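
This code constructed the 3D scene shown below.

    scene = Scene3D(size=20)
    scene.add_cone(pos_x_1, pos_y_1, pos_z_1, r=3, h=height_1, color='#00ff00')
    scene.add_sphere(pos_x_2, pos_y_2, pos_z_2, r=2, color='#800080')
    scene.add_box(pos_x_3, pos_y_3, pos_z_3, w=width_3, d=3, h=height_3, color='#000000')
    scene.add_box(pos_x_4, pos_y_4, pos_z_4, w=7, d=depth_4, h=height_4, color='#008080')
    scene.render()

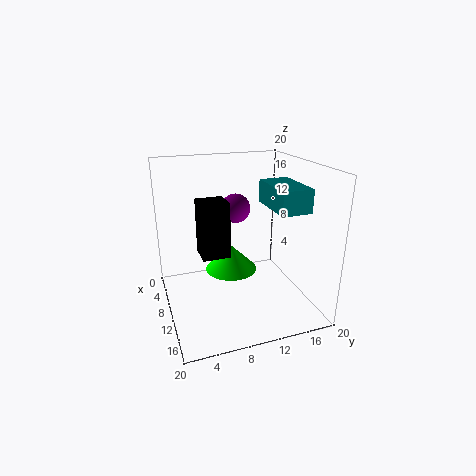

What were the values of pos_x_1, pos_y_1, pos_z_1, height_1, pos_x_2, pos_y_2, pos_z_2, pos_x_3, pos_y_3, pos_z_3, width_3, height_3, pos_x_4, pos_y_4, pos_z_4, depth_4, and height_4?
pos_x_1 = 16
pos_y_1 = 7
pos_z_1 = 9
height_1 = 3
pos_x_2 = 9
pos_y_2 = 10
pos_z_2 = 14
pos_x_3 = 16
pos_y_3 = 3
pos_z_3 = 12
width_3 = 3
height_3 = 6
pos_x_4 = 10
pos_y_4 = 13
pos_z_4 = 15
depth_4 = 4
height_4 = 3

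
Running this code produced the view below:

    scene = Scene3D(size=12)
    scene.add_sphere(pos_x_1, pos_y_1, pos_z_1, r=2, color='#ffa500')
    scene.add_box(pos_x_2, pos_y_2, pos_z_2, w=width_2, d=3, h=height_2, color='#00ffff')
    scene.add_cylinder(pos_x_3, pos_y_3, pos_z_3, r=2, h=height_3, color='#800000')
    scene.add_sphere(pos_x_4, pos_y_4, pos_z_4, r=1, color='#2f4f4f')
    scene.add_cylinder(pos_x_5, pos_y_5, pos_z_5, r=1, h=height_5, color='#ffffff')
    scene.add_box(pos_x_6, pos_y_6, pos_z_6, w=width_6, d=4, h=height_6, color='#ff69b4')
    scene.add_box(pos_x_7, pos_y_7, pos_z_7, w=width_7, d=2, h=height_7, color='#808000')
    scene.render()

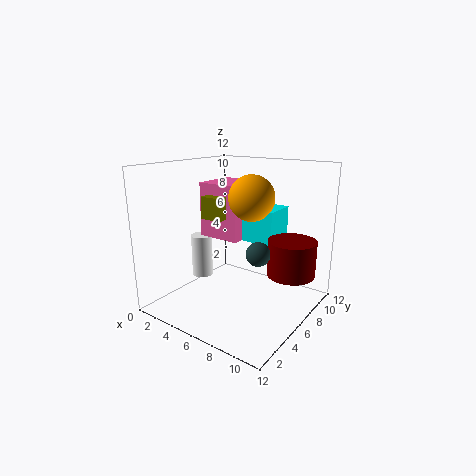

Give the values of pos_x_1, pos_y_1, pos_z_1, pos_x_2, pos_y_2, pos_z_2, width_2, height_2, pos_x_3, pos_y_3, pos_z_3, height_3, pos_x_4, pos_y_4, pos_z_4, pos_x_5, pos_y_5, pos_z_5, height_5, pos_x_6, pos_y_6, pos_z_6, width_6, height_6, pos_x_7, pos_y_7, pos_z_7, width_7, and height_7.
pos_x_1 = 6; pos_y_1 = 8; pos_z_1 = 9; pos_x_2 = 4; pos_y_2 = 8; pos_z_2 = 5; width_2 = 4; height_2 = 3; pos_x_3 = 10; pos_y_3 = 8; pos_z_3 = 3; height_3 = 3; pos_x_4 = 8; pos_y_4 = 6; pos_z_4 = 5; pos_x_5 = 1; pos_y_5 = 7; pos_z_5 = 1; height_5 = 4; pos_x_6 = 1; pos_y_6 = 7; pos_z_6 = 5; width_6 = 4; height_6 = 5; pos_x_7 = 2; pos_y_7 = 6; pos_z_7 = 7; width_7 = 2; height_7 = 2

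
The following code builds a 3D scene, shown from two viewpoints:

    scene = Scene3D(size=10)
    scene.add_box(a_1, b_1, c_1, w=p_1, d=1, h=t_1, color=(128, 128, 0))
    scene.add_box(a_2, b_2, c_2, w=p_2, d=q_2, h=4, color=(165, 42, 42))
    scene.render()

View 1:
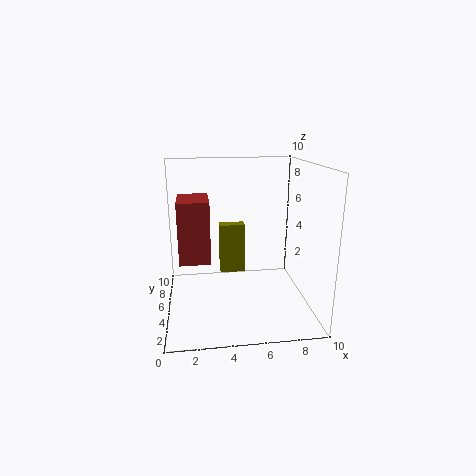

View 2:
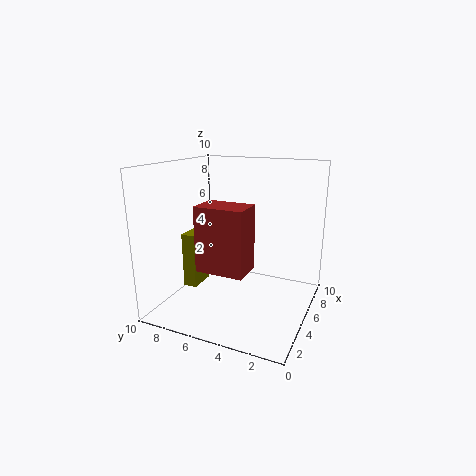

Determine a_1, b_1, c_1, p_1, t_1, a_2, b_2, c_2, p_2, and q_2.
a_1 = 4, b_1 = 8, c_1 = 1, p_1 = 2, t_1 = 4, a_2 = 1, b_2 = 3, c_2 = 4, p_2 = 2, q_2 = 3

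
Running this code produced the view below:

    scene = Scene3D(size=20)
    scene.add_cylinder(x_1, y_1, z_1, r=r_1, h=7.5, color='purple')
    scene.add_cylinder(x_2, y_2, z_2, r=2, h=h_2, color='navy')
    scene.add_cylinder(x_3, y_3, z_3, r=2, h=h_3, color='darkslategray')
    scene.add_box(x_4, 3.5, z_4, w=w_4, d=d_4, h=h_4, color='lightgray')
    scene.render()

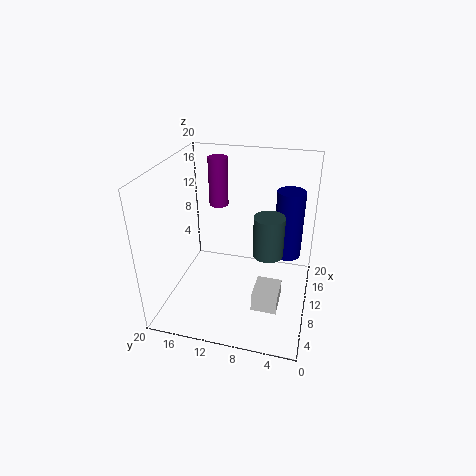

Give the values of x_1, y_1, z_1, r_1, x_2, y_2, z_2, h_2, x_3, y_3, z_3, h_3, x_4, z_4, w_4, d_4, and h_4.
x_1 = 17
y_1 = 15
z_1 = 11.5
r_1 = 1.5
x_2 = 14
y_2 = 3.5
z_2 = 6
h_2 = 10
x_3 = 8.5
y_3 = 5.5
z_3 = 9
h_3 = 5.5
x_4 = 5.5
z_4 = 1.5
w_4 = 4.5
d_4 = 3.5
h_4 = 2.5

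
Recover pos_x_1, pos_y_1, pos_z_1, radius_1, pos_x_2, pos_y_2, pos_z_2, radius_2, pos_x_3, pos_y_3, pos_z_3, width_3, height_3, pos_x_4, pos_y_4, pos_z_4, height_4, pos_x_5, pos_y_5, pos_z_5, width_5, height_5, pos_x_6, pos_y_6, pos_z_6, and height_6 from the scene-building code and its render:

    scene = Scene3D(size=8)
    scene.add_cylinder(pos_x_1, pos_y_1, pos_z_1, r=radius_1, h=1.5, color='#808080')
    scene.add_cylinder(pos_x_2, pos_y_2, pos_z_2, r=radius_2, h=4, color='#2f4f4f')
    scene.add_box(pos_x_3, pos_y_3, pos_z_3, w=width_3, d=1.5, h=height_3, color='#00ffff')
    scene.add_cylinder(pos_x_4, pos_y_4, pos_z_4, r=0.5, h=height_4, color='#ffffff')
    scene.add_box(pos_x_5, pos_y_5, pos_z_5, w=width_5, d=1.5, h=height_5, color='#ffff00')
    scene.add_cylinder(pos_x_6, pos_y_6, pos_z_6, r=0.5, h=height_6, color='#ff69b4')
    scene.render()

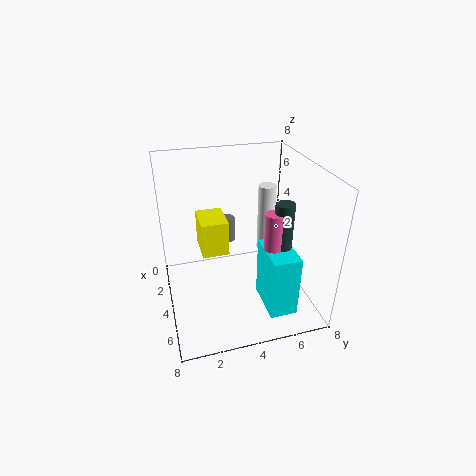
pos_x_1 = 1.5, pos_y_1 = 4, pos_z_1 = 2.5, radius_1 = 0.5, pos_x_2 = 5.5, pos_y_2 = 6, pos_z_2 = 2.5, radius_2 = 0.5, pos_x_3 = 4.5, pos_y_3 = 5, pos_z_3 = 0.5, width_3 = 2.5, height_3 = 3.5, pos_x_4 = 3, pos_y_4 = 6, pos_z_4 = 2.5, height_4 = 4, pos_x_5 = 2, pos_y_5 = 2, pos_z_5 = 3, width_5 = 2, height_5 = 2, pos_x_6 = 5.5, pos_y_6 = 5.5, pos_z_6 = 4, height_6 = 2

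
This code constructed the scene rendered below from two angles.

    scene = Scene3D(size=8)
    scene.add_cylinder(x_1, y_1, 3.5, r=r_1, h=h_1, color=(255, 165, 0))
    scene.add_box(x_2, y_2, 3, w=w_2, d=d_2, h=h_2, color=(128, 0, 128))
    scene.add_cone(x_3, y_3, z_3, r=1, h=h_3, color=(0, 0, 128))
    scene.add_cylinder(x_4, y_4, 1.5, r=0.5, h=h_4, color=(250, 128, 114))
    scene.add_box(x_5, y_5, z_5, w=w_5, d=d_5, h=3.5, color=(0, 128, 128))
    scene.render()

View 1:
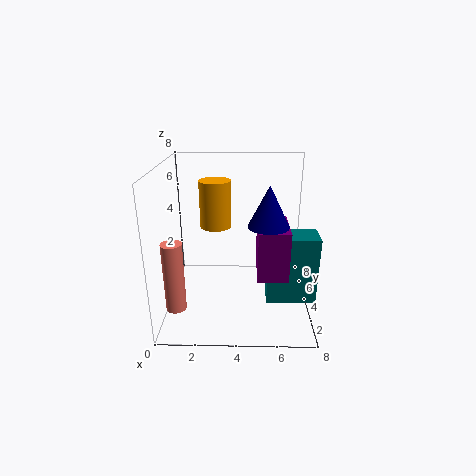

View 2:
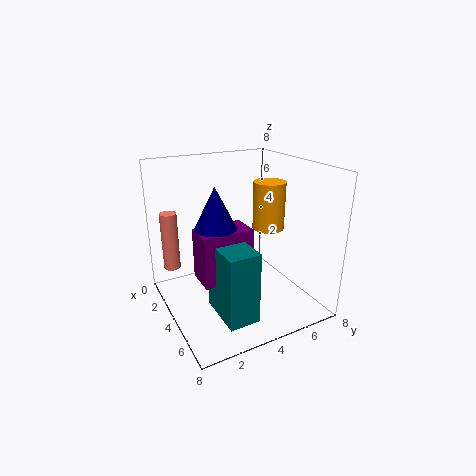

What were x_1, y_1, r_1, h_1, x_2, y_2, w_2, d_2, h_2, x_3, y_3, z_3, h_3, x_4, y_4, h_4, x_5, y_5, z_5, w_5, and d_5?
x_1 = 2.5
y_1 = 7
r_1 = 1
h_1 = 3
x_2 = 5
y_2 = 1
w_2 = 1.5
d_2 = 2.5
h_2 = 2.5
x_3 = 5.5
y_3 = 2
z_3 = 5.5
h_3 = 2
x_4 = 1
y_4 = 1
h_4 = 3.5
x_5 = 5.5
y_5 = 1.5
z_5 = 1.5
w_5 = 2.5
d_5 = 1.5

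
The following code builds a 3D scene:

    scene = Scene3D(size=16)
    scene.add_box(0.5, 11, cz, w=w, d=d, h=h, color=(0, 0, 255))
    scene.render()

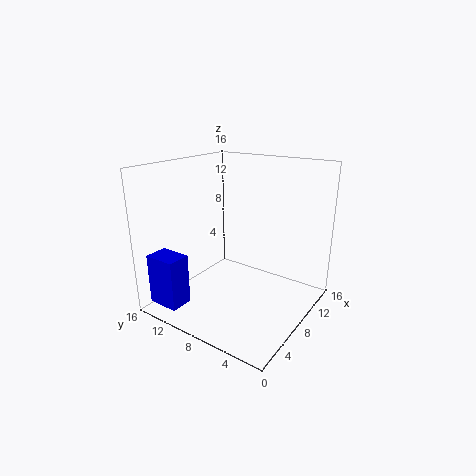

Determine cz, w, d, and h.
cz = 1.5, w = 2.5, d = 3.5, h = 5.5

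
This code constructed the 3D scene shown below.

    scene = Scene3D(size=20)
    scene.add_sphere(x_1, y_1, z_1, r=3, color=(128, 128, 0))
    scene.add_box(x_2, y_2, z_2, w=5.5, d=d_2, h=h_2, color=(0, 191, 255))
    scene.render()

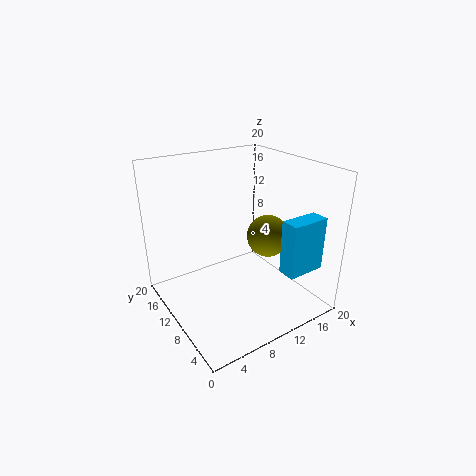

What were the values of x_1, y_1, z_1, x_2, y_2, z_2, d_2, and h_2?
x_1 = 14.5, y_1 = 9, z_1 = 9.5, x_2 = 13.5, y_2 = 2.5, z_2 = 6, d_2 = 2.5, h_2 = 7.5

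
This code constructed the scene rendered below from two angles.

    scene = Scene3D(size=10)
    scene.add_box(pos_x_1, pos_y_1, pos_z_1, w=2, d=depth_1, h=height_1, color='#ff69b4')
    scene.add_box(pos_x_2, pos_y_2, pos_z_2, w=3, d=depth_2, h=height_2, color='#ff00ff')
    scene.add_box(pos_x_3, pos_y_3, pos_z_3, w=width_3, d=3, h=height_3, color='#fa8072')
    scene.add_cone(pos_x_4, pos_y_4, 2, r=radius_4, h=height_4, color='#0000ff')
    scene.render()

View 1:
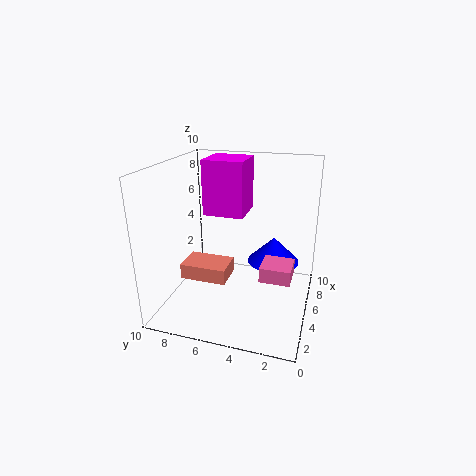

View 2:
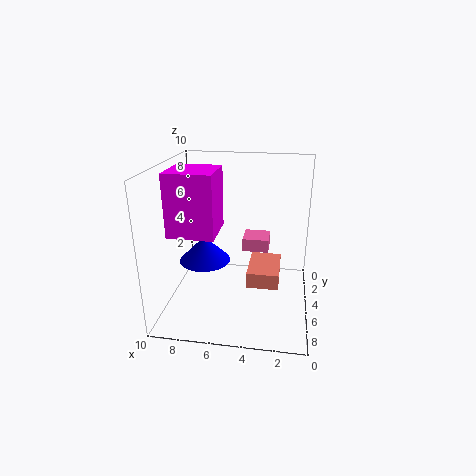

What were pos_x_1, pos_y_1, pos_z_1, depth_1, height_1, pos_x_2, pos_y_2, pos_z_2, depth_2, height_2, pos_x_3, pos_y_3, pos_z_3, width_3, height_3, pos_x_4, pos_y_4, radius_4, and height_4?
pos_x_1 = 3; pos_y_1 = 1; pos_z_1 = 3; depth_1 = 2; height_1 = 1; pos_x_2 = 6; pos_y_2 = 5; pos_z_2 = 6; depth_2 = 3; height_2 = 4; pos_x_3 = 2; pos_y_3 = 5; pos_z_3 = 3; width_3 = 2; height_3 = 1; pos_x_4 = 8; pos_y_4 = 3; radius_4 = 2; height_4 = 2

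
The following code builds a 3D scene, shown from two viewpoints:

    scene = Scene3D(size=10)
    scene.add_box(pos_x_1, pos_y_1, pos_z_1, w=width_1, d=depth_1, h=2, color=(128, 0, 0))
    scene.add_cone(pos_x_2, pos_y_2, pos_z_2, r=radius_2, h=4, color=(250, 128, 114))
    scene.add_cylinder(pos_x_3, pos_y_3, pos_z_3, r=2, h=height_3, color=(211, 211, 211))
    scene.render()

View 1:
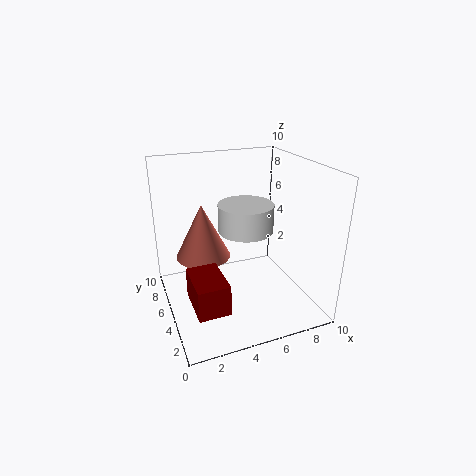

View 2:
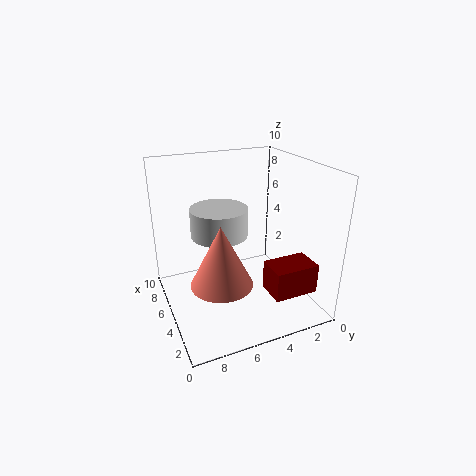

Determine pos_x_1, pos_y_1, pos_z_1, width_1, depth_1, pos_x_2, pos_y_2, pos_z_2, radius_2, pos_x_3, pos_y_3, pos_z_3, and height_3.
pos_x_1 = 1; pos_y_1 = 1; pos_z_1 = 2; width_1 = 2; depth_1 = 3; pos_x_2 = 3; pos_y_2 = 7; pos_z_2 = 3; radius_2 = 2; pos_x_3 = 6; pos_y_3 = 6; pos_z_3 = 5; height_3 = 2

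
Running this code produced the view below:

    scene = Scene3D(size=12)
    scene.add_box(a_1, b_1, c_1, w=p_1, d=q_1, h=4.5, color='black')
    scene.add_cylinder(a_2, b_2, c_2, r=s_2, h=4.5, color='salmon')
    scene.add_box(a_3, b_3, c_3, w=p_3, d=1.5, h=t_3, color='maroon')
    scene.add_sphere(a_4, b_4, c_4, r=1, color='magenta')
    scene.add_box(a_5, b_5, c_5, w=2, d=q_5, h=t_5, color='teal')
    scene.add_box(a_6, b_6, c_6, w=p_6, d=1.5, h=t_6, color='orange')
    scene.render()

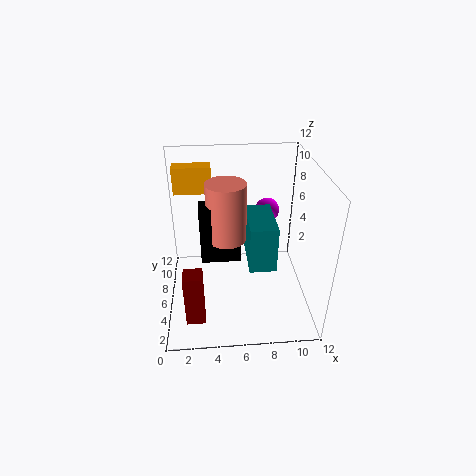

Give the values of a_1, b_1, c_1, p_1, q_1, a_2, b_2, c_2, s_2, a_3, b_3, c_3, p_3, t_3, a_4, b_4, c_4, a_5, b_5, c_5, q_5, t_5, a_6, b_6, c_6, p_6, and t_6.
a_1 = 3; b_1 = 3.5; c_1 = 5.5; p_1 = 3; q_1 = 1.5; a_2 = 5; b_2 = 4.5; c_2 = 7; s_2 = 1.5; a_3 = 1.5; b_3 = 2; c_3 = 0.5; p_3 = 1.5; t_3 = 4.5; a_4 = 8.5; b_4 = 7; c_4 = 8; a_5 = 6.5; b_5 = 2; c_5 = 5.5; q_5 = 4; t_5 = 3.5; a_6 = 0.5; b_6 = 10.5; c_6 = 8; p_6 = 3.5; t_6 = 2.5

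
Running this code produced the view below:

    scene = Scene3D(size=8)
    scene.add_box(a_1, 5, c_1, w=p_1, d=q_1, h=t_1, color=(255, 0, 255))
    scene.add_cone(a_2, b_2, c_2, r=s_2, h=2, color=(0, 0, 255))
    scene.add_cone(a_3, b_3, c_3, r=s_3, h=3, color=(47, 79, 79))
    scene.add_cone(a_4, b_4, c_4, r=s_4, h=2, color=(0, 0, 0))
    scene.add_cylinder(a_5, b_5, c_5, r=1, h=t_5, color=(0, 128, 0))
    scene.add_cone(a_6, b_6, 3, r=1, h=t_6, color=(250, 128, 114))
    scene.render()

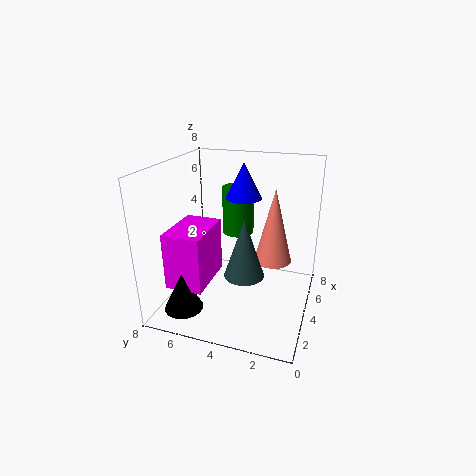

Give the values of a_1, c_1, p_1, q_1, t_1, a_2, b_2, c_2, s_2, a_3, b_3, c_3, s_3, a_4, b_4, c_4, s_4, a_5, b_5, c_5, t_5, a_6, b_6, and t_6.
a_1 = 1, c_1 = 2, p_1 = 3, q_1 = 2, t_1 = 3, a_2 = 5, b_2 = 4, c_2 = 6, s_2 = 1, a_3 = 2, b_3 = 3, c_3 = 3, s_3 = 1, a_4 = 1, b_4 = 6, c_4 = 1, s_4 = 1, a_5 = 7, b_5 = 5, c_5 = 3, t_5 = 3, a_6 = 4, b_6 = 2, t_6 = 4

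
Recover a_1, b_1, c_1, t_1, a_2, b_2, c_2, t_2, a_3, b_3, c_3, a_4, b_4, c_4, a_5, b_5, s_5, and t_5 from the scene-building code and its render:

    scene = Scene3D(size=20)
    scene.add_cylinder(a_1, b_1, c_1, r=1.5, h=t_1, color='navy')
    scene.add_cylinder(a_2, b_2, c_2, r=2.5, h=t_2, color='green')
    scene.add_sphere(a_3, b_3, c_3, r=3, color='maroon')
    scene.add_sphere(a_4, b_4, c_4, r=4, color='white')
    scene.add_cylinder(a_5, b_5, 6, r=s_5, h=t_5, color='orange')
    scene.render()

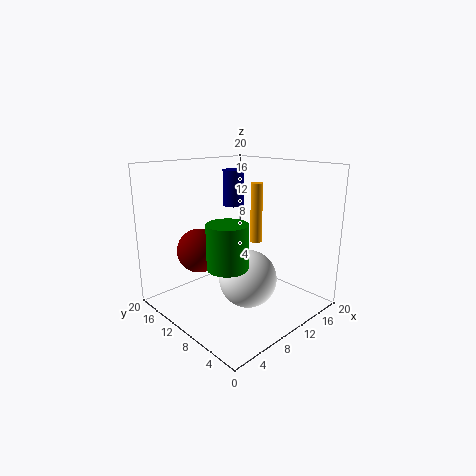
a_1 = 11.5, b_1 = 12.5, c_1 = 14, t_1 = 5, a_2 = 4.5, b_2 = 6, c_2 = 8.5, t_2 = 5.5, a_3 = 5.5, b_3 = 13, c_3 = 8.5, a_4 = 10, b_4 = 8, c_4 = 4.5, a_5 = 19, b_5 = 15, s_5 = 1, t_5 = 10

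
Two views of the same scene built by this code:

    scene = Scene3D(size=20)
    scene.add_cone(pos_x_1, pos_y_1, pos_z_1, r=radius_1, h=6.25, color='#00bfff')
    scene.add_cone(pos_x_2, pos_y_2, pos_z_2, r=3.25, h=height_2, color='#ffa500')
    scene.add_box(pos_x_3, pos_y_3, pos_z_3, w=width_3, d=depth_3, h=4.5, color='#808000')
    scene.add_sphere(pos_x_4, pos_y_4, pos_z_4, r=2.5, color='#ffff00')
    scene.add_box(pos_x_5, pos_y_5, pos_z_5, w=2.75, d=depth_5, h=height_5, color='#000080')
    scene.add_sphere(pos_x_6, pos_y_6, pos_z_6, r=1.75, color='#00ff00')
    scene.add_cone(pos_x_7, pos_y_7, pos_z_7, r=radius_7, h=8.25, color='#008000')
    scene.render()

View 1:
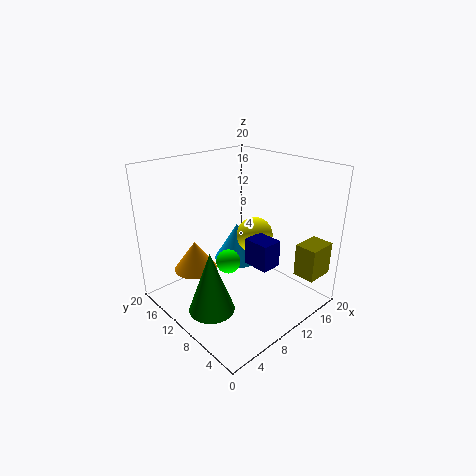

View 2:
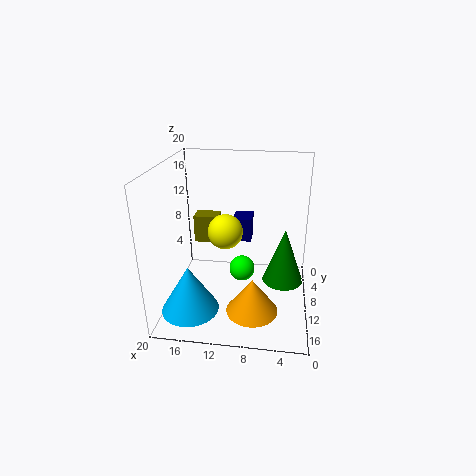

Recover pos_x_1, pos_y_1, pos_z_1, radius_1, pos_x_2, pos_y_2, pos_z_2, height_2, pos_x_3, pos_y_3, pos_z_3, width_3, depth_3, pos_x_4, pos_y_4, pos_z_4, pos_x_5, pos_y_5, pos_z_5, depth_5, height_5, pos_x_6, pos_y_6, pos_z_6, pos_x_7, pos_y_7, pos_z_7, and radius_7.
pos_x_1 = 15.5
pos_y_1 = 16.25
pos_z_1 = 2.25
radius_1 = 3.75
pos_x_2 = 7.25
pos_y_2 = 16.75
pos_z_2 = 3.25
height_2 = 4.5
pos_x_3 = 14.25
pos_y_3 = 0.25
pos_z_3 = 5.5
width_3 = 4
depth_3 = 3
pos_x_4 = 12
pos_y_4 = 8.75
pos_z_4 = 10.25
pos_x_5 = 8.5
pos_y_5 = 3.5
pos_z_5 = 8
depth_5 = 3.5
height_5 = 3.5
pos_x_6 = 9.25
pos_y_6 = 11.25
pos_z_6 = 6
pos_x_7 = 3.5
pos_y_7 = 8
pos_z_7 = 2.5
radius_7 = 3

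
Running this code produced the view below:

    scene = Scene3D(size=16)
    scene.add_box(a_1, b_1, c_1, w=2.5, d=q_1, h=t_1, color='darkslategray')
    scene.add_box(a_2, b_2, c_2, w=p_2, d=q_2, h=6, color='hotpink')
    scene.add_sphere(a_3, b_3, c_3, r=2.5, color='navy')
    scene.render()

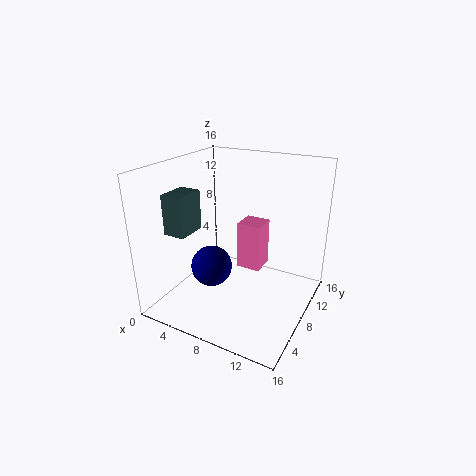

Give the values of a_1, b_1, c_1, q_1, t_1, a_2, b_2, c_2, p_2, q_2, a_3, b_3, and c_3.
a_1 = 1, b_1 = 4, c_1 = 8.5, q_1 = 3.5, t_1 = 4.5, a_2 = 6, b_2 = 11.5, c_2 = 2, p_2 = 3, q_2 = 3, a_3 = 4, b_3 = 8.5, c_3 = 3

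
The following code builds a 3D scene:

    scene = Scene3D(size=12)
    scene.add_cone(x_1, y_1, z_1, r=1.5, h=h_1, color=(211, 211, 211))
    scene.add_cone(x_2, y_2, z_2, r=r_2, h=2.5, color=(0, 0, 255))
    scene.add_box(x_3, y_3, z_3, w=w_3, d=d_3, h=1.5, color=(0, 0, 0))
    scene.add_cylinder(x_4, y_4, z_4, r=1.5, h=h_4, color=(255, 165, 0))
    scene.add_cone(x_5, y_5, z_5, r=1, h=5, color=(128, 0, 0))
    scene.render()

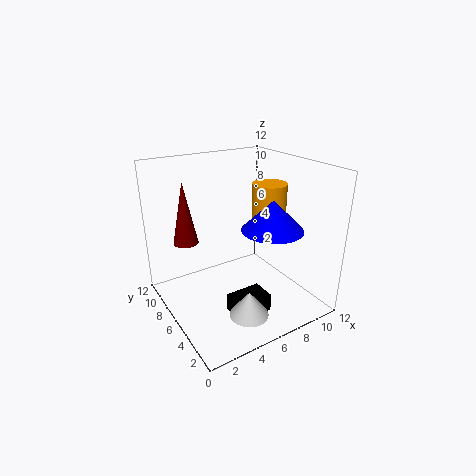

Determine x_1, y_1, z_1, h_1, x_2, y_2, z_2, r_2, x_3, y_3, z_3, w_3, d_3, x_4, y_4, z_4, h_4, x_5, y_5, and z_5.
x_1 = 4.5
y_1 = 2
z_1 = 1.5
h_1 = 2
x_2 = 8
y_2 = 4
z_2 = 7
r_2 = 2.5
x_3 = 4
y_3 = 2.5
z_3 = 0.5
w_3 = 3
d_3 = 2
x_4 = 9.5
y_4 = 6.5
z_4 = 7
h_4 = 3
x_5 = 2
y_5 = 7.5
z_5 = 6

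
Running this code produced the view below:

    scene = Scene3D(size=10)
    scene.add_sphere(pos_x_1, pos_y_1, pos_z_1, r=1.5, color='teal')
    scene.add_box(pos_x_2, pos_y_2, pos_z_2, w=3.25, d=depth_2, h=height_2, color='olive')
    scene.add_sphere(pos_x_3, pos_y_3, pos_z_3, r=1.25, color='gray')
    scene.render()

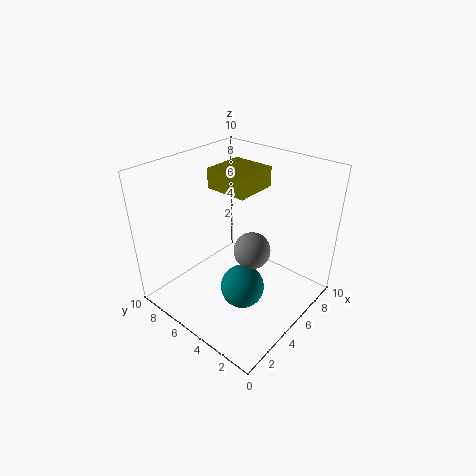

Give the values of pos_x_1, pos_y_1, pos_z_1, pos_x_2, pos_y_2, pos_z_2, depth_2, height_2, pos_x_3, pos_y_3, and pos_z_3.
pos_x_1 = 4, pos_y_1 = 3.75, pos_z_1 = 2, pos_x_2 = 5.75, pos_y_2 = 5.25, pos_z_2 = 7.5, depth_2 = 3.25, height_2 = 1.5, pos_x_3 = 5, pos_y_3 = 3.75, pos_z_3 = 4.5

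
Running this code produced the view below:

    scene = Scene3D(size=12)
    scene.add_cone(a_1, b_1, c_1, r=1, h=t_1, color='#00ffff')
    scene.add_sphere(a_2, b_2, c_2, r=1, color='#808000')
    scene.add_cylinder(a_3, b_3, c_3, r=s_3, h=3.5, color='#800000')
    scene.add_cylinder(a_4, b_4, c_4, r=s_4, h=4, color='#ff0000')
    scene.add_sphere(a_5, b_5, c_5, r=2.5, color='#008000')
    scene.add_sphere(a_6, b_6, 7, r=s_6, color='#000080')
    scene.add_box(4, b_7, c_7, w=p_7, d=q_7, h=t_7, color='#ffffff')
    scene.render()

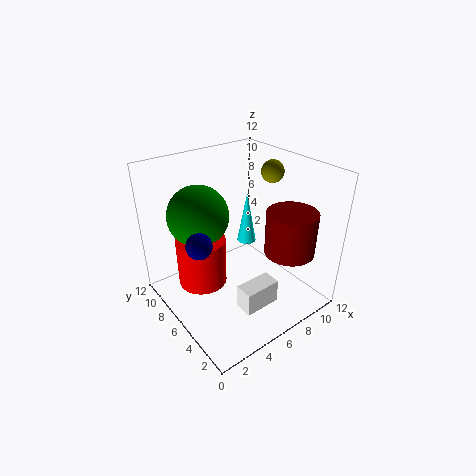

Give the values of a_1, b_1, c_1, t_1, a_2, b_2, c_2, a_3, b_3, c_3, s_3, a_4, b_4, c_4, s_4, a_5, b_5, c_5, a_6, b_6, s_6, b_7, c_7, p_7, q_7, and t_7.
a_1 = 11
b_1 = 11
c_1 = 1.5
t_1 = 5.5
a_2 = 10.5
b_2 = 7
c_2 = 10.5
a_3 = 8.5
b_3 = 2.5
c_3 = 5.5
s_3 = 2
a_4 = 3
b_4 = 7
c_4 = 2.5
s_4 = 2
a_5 = 3.5
b_5 = 8
c_5 = 8
a_6 = 2
b_6 = 5.5
s_6 = 1
b_7 = 2
c_7 = 1.5
p_7 = 3
q_7 = 1.5
t_7 = 2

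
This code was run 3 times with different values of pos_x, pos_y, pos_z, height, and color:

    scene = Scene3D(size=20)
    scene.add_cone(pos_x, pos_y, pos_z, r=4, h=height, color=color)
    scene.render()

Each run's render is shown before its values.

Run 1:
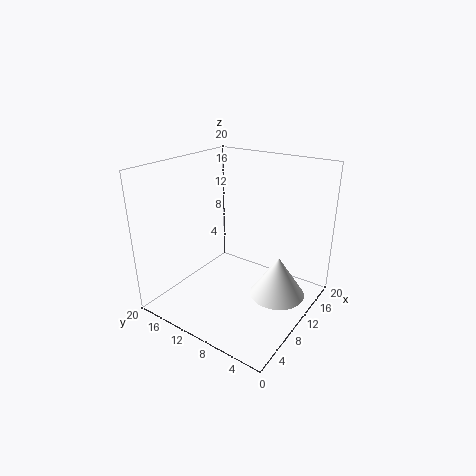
pos_x = 13, pos_y = 5, pos_z = 1, height = 6, color = 'white'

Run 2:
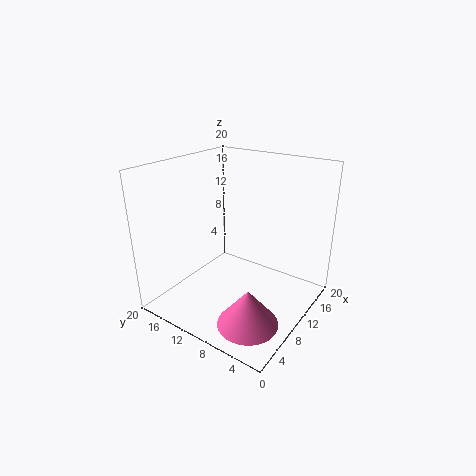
pos_x = 5, pos_y = 5, pos_z = 1, height = 5, color = 'hotpink'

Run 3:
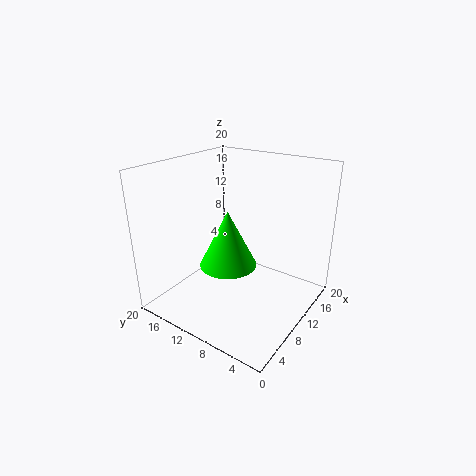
pos_x = 9, pos_y = 11, pos_z = 6, height = 8, color = 'lime'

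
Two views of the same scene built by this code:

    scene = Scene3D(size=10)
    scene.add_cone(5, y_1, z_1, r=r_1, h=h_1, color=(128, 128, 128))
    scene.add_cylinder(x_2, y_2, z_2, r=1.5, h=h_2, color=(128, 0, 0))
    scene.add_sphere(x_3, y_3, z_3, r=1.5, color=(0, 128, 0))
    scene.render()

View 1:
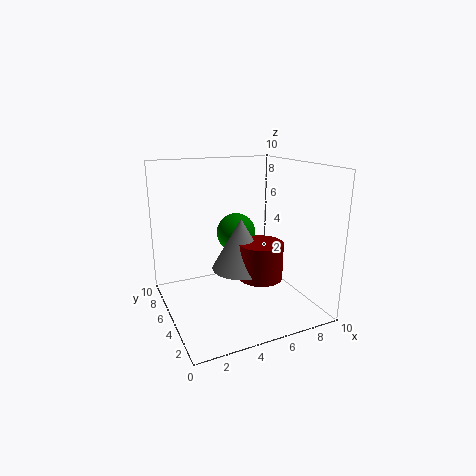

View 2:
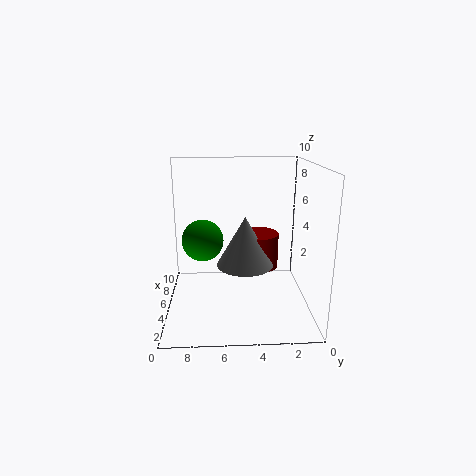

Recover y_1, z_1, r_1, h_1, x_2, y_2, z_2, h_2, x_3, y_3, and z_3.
y_1 = 4.5, z_1 = 3, r_1 = 2, h_1 = 3.5, x_2 = 6, y_2 = 3.5, z_2 = 2.5, h_2 = 2.5, x_3 = 6, y_3 = 7.5, z_3 = 4.5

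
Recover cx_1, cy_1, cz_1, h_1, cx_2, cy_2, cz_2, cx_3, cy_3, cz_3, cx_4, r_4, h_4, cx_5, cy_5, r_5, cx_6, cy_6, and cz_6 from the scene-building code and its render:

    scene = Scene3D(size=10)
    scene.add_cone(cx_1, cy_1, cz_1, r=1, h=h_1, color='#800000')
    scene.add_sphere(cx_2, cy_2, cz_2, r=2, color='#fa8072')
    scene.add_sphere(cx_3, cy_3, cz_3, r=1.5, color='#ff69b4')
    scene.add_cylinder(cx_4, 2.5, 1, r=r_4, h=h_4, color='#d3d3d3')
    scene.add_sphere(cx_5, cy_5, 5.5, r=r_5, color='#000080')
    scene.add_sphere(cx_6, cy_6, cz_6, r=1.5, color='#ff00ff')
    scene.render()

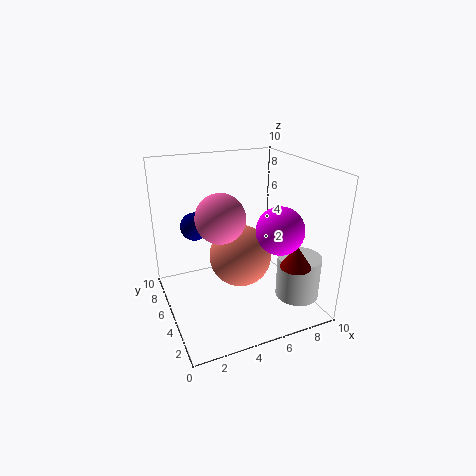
cx_1 = 7.5, cy_1 = 1.5, cz_1 = 4, h_1 = 1.5, cx_2 = 4.5, cy_2 = 3.5, cz_2 = 4.5, cx_3 = 3, cy_3 = 3, cz_3 = 7.5, cx_4 = 8.5, r_4 = 1.5, h_4 = 3, cx_5 = 2.5, cy_5 = 7, r_5 = 1, cx_6 = 6.5, cy_6 = 2, cz_6 = 6.5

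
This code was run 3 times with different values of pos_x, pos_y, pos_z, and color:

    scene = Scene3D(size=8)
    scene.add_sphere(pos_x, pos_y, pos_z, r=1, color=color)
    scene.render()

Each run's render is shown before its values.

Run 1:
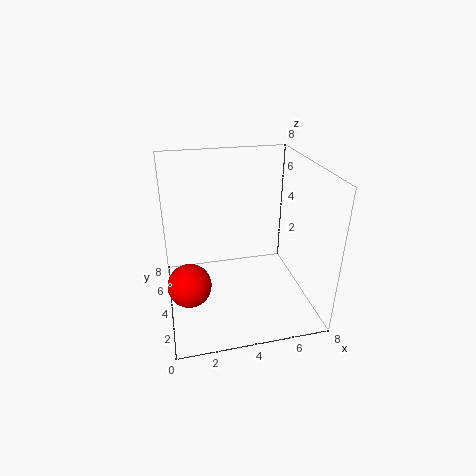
pos_x = 1, pos_y = 1, pos_z = 3.5, color = 'red'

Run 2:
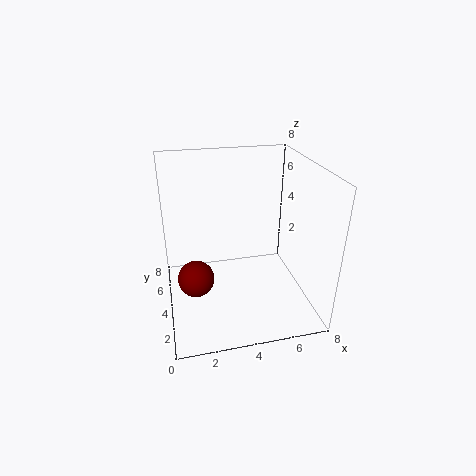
pos_x = 1.5, pos_y = 3.5, pos_z = 2, color = 'maroon'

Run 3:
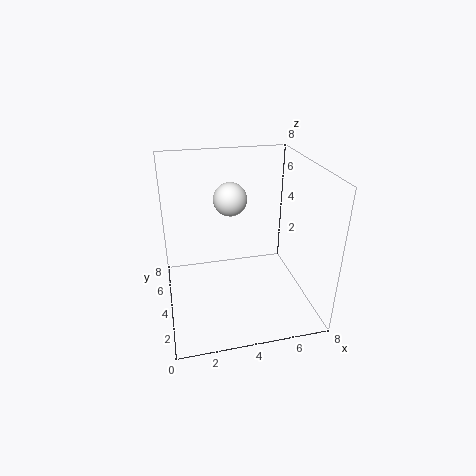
pos_x = 4, pos_y = 6, pos_z = 5.5, color = 'white'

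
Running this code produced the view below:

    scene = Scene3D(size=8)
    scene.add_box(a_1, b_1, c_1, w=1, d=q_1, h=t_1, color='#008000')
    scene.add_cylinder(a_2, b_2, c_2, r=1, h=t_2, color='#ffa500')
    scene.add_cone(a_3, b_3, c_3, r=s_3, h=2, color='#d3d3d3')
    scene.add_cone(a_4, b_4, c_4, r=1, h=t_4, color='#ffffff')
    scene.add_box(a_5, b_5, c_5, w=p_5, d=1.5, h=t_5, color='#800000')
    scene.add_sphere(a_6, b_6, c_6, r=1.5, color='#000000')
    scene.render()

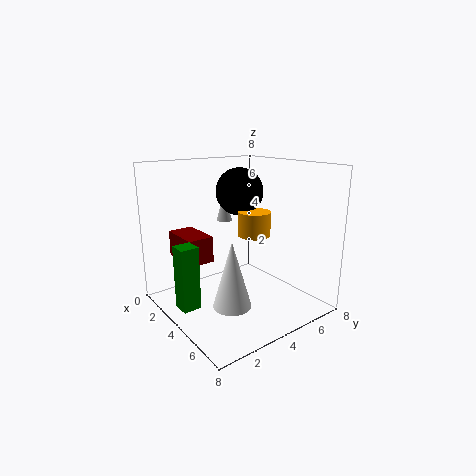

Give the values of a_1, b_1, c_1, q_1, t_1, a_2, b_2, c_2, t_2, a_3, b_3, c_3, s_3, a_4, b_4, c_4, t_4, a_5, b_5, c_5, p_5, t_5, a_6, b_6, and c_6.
a_1 = 3, b_1 = 0.5, c_1 = 0.5, q_1 = 1, t_1 = 3.5, a_2 = 3, b_2 = 6, c_2 = 3.5, t_2 = 1.5, a_3 = 0.5, b_3 = 5.5, c_3 = 4, s_3 = 0.5, a_4 = 5.5, b_4 = 2.5, c_4 = 1, t_4 = 3.5, a_5 = 0.5, b_5 = 1.5, c_5 = 2.5, p_5 = 2.5, t_5 = 1.5, a_6 = 1.5, b_6 = 6, c_6 = 6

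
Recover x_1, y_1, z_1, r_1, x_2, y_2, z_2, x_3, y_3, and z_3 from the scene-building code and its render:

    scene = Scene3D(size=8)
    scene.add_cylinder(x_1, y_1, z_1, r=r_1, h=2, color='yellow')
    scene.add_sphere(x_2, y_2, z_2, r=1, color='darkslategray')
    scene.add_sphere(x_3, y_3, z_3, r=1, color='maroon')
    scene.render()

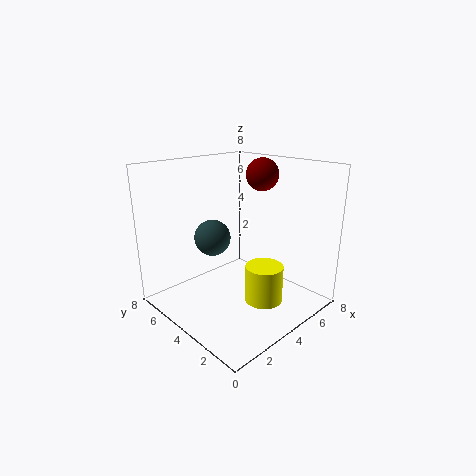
x_1 = 4, y_1 = 2, z_1 = 1, r_1 = 1, x_2 = 3, y_2 = 5, z_2 = 4, x_3 = 7, y_3 = 5, z_3 = 7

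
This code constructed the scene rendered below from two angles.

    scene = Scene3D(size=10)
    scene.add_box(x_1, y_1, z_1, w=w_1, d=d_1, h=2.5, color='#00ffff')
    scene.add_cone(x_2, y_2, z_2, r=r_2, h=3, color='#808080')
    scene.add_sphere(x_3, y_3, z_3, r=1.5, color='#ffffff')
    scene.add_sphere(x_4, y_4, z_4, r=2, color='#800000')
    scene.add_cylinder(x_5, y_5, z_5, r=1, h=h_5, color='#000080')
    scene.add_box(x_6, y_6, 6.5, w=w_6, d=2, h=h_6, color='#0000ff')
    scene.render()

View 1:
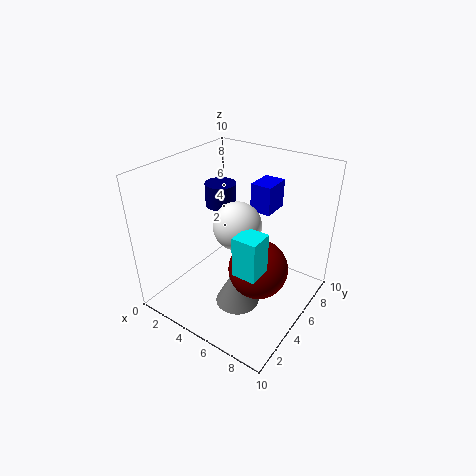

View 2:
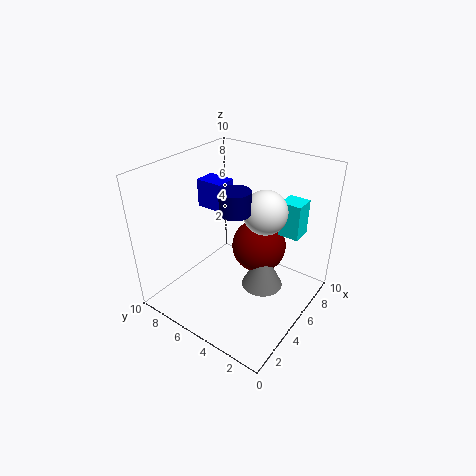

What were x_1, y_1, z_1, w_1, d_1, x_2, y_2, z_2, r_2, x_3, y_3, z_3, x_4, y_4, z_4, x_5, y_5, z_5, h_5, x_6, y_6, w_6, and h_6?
x_1 = 7, y_1 = 1.5, z_1 = 5, w_1 = 1.5, d_1 = 1.5, x_2 = 6, y_2 = 3.5, z_2 = 1, r_2 = 1.5, x_3 = 6, y_3 = 3.5, z_3 = 7, x_4 = 7, y_4 = 4.5, z_4 = 3.5, x_5 = 4, y_5 = 4.5, z_5 = 7.5, h_5 = 1.5, x_6 = 5, y_6 = 6.5, w_6 = 1.5, h_6 = 2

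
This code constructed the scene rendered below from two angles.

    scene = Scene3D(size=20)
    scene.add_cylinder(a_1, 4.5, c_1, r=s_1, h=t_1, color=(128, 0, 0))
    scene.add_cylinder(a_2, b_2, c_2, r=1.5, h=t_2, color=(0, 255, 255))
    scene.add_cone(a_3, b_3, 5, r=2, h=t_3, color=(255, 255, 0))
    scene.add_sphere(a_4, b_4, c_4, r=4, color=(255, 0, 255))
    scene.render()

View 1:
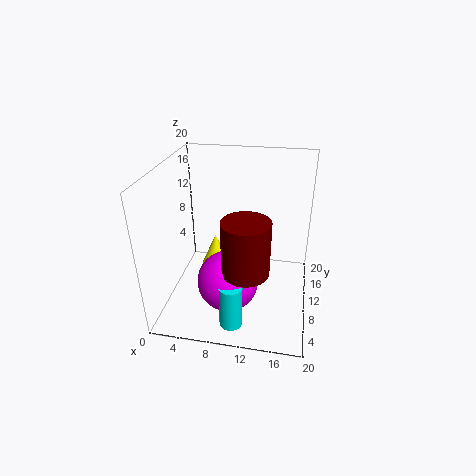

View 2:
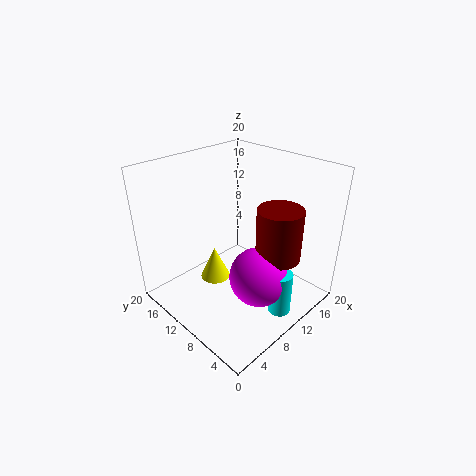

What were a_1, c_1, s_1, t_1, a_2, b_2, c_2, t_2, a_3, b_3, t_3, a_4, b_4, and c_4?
a_1 = 12; c_1 = 8.5; s_1 = 3; t_1 = 7; a_2 = 10.5; b_2 = 2.5; c_2 = 1.5; t_2 = 6; a_3 = 6.5; b_3 = 11; t_3 = 4.5; a_4 = 9.5; b_4 = 5.5; c_4 = 6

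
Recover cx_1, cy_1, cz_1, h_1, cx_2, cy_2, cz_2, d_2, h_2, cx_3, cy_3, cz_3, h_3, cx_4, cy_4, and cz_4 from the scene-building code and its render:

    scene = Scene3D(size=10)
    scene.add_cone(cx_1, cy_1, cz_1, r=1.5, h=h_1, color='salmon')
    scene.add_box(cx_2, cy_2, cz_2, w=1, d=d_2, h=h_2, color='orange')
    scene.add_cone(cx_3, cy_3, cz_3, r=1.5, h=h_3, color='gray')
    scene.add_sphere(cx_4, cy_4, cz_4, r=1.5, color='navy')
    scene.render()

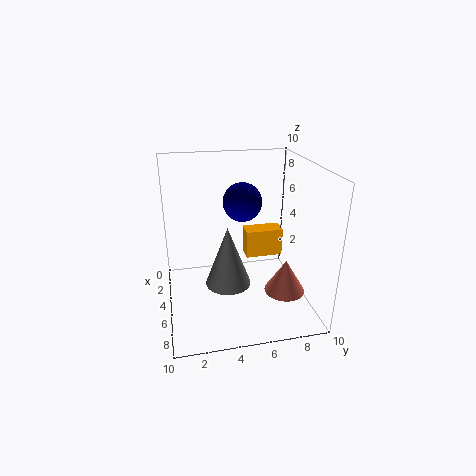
cx_1 = 5.5, cy_1 = 8.5, cz_1 = 0.5, h_1 = 2.5, cx_2 = 8.5, cy_2 = 4.5, cz_2 = 6, d_2 = 2, h_2 = 1.5, cx_3 = 6.5, cy_3 = 4, cz_3 = 2.5, h_3 = 4, cx_4 = 2, cy_4 = 6, cz_4 = 6.5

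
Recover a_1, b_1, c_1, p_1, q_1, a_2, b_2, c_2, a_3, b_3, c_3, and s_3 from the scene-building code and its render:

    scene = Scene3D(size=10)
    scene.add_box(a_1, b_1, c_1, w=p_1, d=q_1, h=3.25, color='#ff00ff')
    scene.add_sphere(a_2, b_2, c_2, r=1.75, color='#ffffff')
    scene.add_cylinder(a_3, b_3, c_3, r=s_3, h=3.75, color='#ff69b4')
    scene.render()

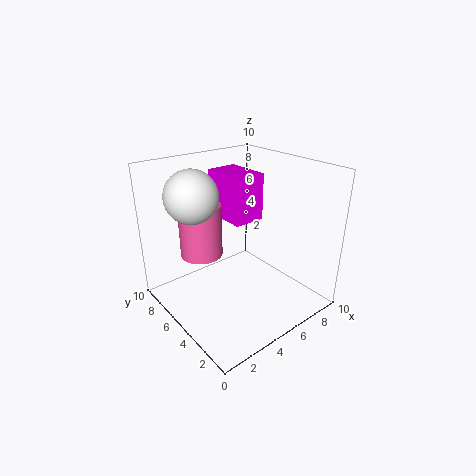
a_1 = 4.75; b_1 = 4.75; c_1 = 6; p_1 = 2.25; q_1 = 3.25; a_2 = 2.25; b_2 = 6.25; c_2 = 8.25; a_3 = 3.25; b_3 = 7; c_3 = 3.5; s_3 = 1.5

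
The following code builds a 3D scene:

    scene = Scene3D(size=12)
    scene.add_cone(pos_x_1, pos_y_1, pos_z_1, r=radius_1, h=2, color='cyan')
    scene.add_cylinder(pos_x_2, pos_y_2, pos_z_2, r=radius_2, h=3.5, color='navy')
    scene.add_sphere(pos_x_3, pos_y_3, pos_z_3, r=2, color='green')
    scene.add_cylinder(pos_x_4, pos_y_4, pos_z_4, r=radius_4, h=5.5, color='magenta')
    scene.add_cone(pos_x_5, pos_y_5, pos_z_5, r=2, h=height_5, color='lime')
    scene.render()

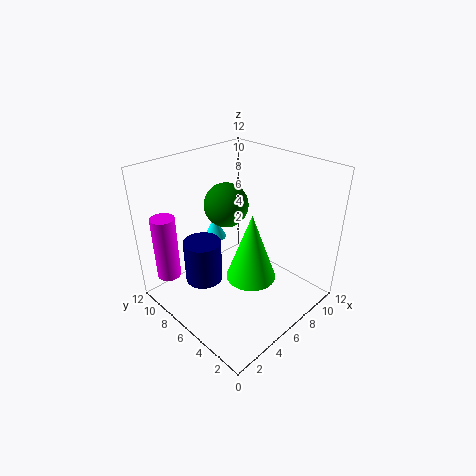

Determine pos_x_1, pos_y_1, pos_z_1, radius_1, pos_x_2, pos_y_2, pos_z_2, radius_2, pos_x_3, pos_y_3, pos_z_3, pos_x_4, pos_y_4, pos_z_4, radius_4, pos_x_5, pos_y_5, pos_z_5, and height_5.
pos_x_1 = 6.5, pos_y_1 = 9.5, pos_z_1 = 4.5, radius_1 = 1, pos_x_2 = 3, pos_y_2 = 7, pos_z_2 = 3, radius_2 = 1.5, pos_x_3 = 7.5, pos_y_3 = 9, pos_z_3 = 7.5, pos_x_4 = 1.5, pos_y_4 = 10, pos_z_4 = 2.5, radius_4 = 1, pos_x_5 = 5.5, pos_y_5 = 4, pos_z_5 = 3.5, height_5 = 5.5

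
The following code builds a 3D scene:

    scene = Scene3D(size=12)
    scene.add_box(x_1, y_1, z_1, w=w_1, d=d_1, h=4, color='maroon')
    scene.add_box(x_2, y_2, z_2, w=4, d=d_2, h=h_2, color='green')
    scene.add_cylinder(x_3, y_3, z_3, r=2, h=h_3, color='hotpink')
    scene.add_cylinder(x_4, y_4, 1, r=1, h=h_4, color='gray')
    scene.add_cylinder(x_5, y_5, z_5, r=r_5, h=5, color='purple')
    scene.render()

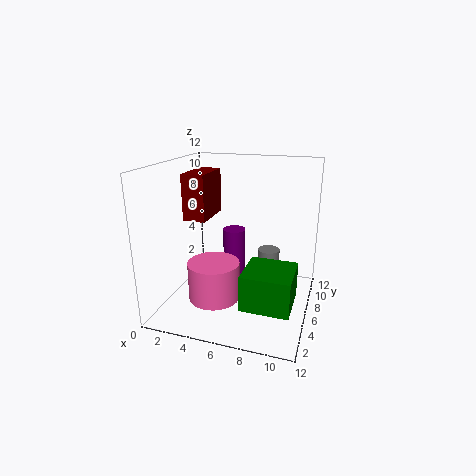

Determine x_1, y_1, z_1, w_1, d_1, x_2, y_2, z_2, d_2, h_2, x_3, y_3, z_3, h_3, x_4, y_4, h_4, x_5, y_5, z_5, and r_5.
x_1 = 1; y_1 = 6; z_1 = 7; w_1 = 2; d_1 = 4; x_2 = 7; y_2 = 3; z_2 = 1; d_2 = 4; h_2 = 3; x_3 = 5; y_3 = 3; z_3 = 2; h_3 = 3; x_4 = 8; y_4 = 9; h_4 = 3; x_5 = 5; y_5 = 8; z_5 = 1; r_5 = 1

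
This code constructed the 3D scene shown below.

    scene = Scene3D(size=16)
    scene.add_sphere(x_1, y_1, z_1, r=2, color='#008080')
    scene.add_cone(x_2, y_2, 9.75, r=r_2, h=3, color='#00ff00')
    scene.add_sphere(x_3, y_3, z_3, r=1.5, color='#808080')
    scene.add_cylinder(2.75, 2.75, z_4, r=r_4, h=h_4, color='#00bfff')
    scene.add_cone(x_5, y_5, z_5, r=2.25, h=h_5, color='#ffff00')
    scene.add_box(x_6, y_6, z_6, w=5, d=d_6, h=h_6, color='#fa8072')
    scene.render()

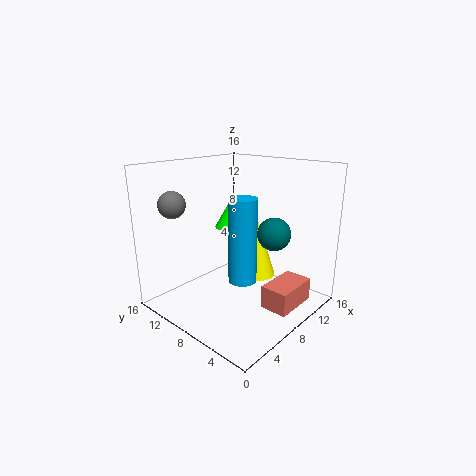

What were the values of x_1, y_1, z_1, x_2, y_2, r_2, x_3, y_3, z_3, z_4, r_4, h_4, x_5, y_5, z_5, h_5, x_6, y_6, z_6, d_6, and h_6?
x_1 = 12.75; y_1 = 6.5; z_1 = 7.5; x_2 = 6.75; y_2 = 7.75; r_2 = 1.75; x_3 = 3.25; y_3 = 13.25; z_3 = 11.75; z_4 = 6.75; r_4 = 1.25; h_4 = 7.5; x_5 = 12.5; y_5 = 8.75; z_5 = 1.75; h_5 = 7; x_6 = 7.25; y_6 = 1; z_6 = 1.25; d_6 = 3; h_6 = 2.5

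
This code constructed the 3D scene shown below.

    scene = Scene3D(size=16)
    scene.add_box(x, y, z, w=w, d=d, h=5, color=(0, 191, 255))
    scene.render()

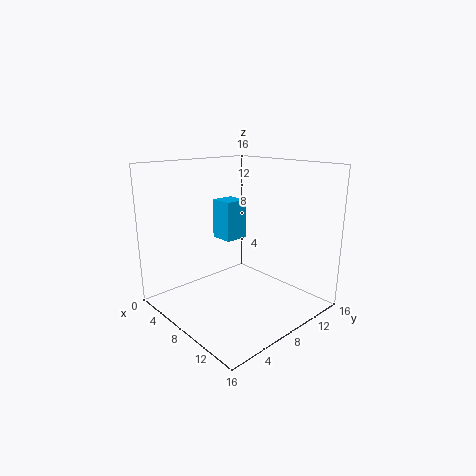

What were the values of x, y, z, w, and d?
x = 1
y = 10
z = 6
w = 3
d = 3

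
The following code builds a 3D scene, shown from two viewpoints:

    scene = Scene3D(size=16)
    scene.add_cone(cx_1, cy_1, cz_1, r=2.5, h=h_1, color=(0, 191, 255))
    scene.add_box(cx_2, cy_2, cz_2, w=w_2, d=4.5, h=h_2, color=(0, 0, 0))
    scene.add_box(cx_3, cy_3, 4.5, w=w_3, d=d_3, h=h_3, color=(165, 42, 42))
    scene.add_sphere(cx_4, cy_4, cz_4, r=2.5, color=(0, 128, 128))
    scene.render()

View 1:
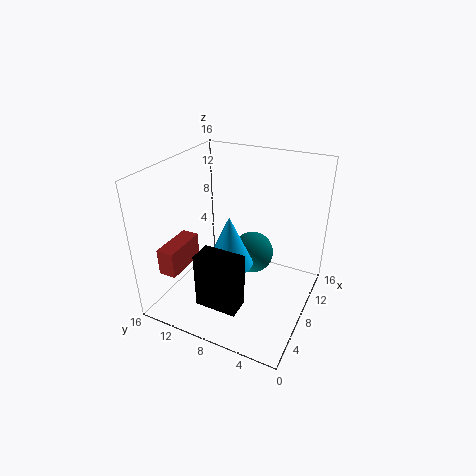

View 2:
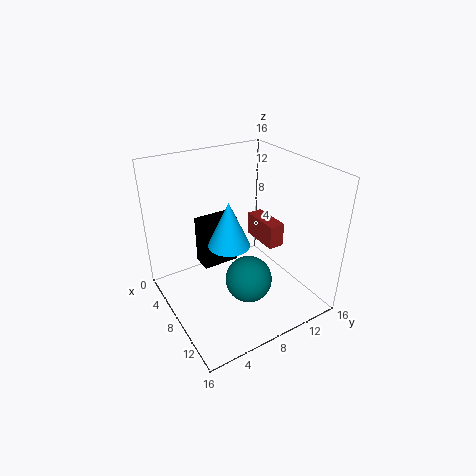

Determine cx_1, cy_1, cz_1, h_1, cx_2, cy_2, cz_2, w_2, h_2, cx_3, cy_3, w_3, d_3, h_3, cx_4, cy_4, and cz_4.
cx_1 = 6; cy_1 = 8; cz_1 = 6; h_1 = 5.5; cx_2 = 2; cy_2 = 5.5; cz_2 = 2.5; w_2 = 2.5; h_2 = 6; cx_3 = 2.5; cy_3 = 13; w_3 = 5; d_3 = 2; h_3 = 3; cx_4 = 11; cy_4 = 7.5; cz_4 = 4.5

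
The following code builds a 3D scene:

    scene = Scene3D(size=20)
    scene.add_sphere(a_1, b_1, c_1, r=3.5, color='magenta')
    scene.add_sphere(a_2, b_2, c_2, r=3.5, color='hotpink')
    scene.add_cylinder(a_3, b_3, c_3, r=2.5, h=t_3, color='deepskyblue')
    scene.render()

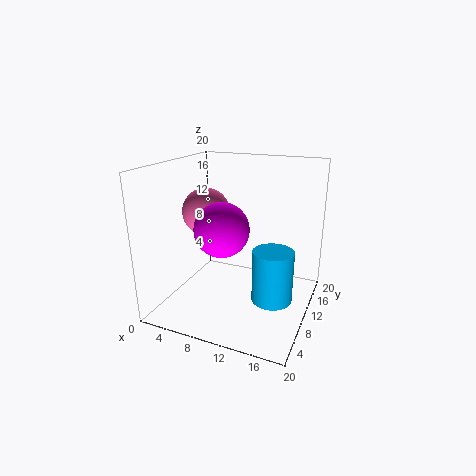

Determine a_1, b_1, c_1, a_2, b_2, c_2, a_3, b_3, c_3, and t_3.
a_1 = 9.5, b_1 = 6, c_1 = 12.5, a_2 = 4, b_2 = 12, c_2 = 12.5, a_3 = 16.5, b_3 = 5.5, c_3 = 4.5, t_3 = 6.5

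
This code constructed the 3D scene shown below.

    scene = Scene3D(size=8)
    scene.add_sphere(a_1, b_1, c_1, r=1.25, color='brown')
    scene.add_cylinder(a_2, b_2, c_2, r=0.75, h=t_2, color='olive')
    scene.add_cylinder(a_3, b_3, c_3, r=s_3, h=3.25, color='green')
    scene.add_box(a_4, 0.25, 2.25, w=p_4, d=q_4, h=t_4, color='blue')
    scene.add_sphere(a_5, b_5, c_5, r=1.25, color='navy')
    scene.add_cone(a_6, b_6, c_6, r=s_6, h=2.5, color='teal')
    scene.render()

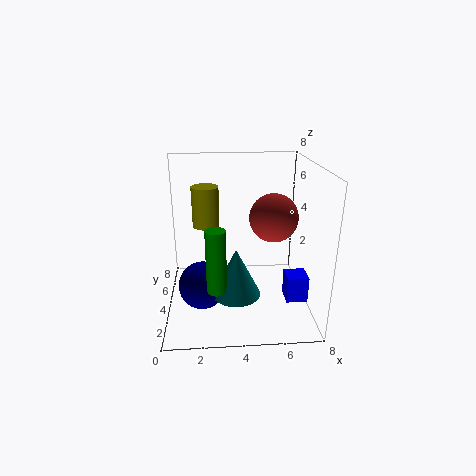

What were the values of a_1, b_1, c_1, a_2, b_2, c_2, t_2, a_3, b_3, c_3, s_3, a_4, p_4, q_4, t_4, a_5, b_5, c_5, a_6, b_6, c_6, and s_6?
a_1 = 5.75; b_1 = 3; c_1 = 5.5; a_2 = 2.25; b_2 = 4.75; c_2 = 4.5; t_2 = 2.25; a_3 = 2.75; b_3 = 1.5; c_3 = 2.25; s_3 = 0.5; a_4 = 6; p_4 = 1; q_4 = 1; t_4 = 1.25; a_5 = 2; b_5 = 2.5; c_5 = 2; a_6 = 3.75; b_6 = 2; c_6 = 1.75; s_6 = 1.25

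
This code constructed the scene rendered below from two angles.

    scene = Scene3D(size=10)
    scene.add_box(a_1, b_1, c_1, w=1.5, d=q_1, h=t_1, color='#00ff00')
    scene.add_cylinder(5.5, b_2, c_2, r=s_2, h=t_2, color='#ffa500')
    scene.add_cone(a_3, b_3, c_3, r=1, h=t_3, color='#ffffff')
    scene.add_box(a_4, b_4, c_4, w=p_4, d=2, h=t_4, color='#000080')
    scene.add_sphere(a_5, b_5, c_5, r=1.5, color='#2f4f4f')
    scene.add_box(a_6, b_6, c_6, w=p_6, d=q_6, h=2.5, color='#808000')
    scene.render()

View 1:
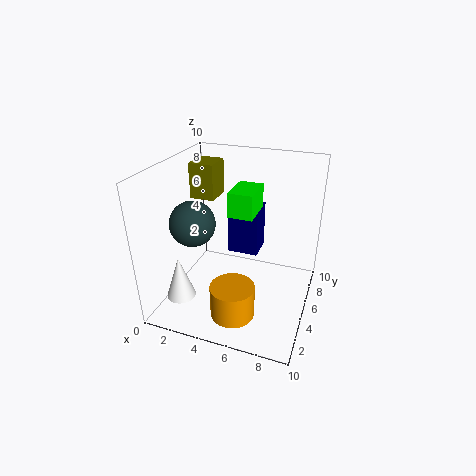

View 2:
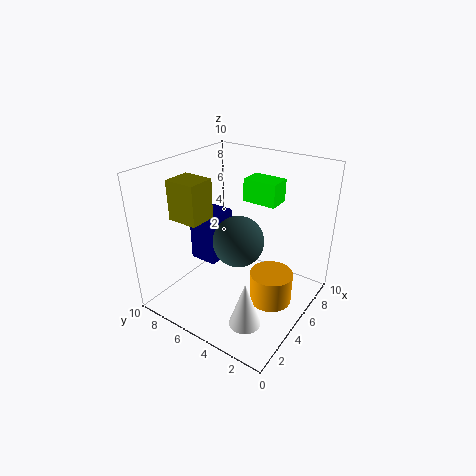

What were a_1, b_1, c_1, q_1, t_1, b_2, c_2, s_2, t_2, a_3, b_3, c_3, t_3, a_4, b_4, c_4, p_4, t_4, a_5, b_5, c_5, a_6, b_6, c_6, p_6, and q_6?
a_1 = 5.25
b_1 = 2.5
c_1 = 7.75
q_1 = 2.25
t_1 = 1.5
b_2 = 2.5
c_2 = 0.5
s_2 = 1.5
t_2 = 2.25
a_3 = 1.75
b_3 = 2.25
c_3 = 1.25
t_3 = 3
a_4 = 3.75
b_4 = 6.25
c_4 = 3
p_4 = 2.25
t_4 = 3.5
a_5 = 2.5
b_5 = 3.25
c_5 = 6.5
a_6 = 1.25
b_6 = 5.5
c_6 = 7.25
p_6 = 1.75
q_6 = 2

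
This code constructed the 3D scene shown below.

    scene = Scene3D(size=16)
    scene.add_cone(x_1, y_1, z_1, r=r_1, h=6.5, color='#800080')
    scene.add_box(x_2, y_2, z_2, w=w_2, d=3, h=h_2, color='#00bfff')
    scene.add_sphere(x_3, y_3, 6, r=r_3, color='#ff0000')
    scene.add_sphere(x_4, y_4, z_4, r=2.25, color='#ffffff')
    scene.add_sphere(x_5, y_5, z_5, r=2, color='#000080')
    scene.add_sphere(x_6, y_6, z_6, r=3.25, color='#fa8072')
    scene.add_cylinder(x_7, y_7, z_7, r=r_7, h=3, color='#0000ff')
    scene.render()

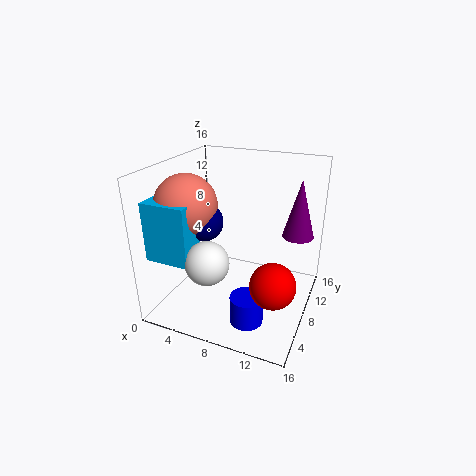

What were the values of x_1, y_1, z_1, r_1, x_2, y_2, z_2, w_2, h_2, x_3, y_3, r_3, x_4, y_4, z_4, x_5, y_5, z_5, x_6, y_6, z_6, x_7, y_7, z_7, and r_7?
x_1 = 14
y_1 = 11
z_1 = 8
r_1 = 1.75
x_2 = 0.5
y_2 = 1.5
z_2 = 7
w_2 = 4.75
h_2 = 6.25
x_3 = 13.5
y_3 = 3.5
r_3 = 2.25
x_4 = 6.75
y_4 = 3
z_4 = 7.25
x_5 = 5.25
y_5 = 5.5
z_5 = 10.5
x_6 = 3.5
y_6 = 5
z_6 = 12.25
x_7 = 10.75
y_7 = 3.75
z_7 = 0.75
r_7 = 1.75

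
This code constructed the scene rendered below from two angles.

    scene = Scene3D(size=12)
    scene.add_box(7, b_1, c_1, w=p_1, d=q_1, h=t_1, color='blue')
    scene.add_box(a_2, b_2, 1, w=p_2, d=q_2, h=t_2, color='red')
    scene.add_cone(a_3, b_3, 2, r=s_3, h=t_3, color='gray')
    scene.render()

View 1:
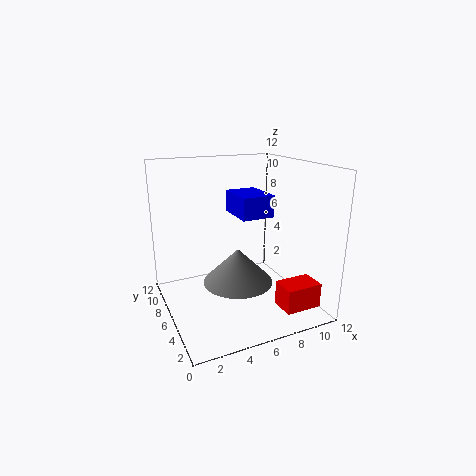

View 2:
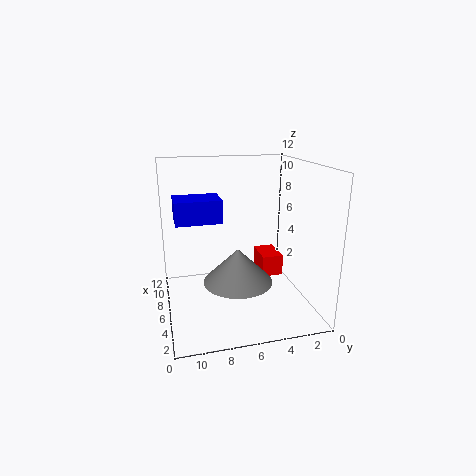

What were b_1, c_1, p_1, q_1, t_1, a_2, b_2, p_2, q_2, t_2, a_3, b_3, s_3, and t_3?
b_1 = 7
c_1 = 7
p_1 = 3
q_1 = 4
t_1 = 2
a_2 = 8
b_2 = 1
p_2 = 3
q_2 = 2
t_2 = 2
a_3 = 6
b_3 = 6
s_3 = 3
t_3 = 3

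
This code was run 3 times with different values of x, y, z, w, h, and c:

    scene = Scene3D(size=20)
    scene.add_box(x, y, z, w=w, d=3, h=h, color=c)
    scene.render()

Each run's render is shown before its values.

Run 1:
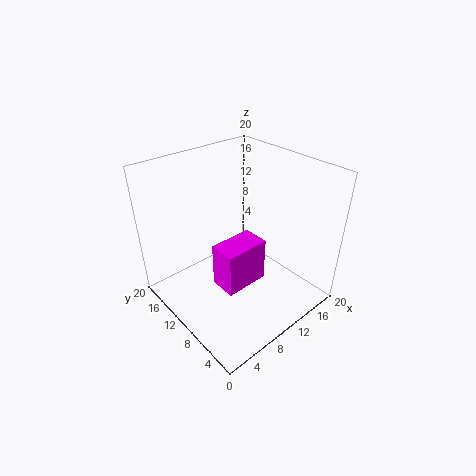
x = 2
y = 2
z = 10
w = 5
h = 5
c = 'magenta'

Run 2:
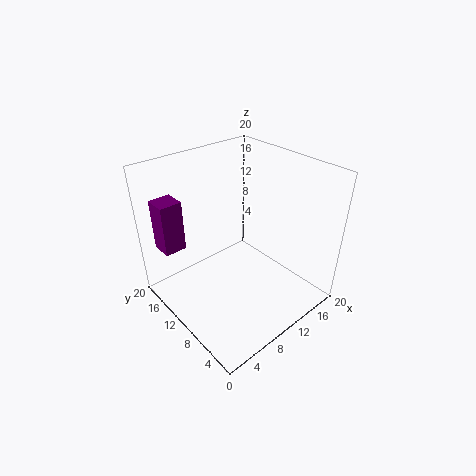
x = 1
y = 14
z = 9
w = 3
h = 7
c = 'purple'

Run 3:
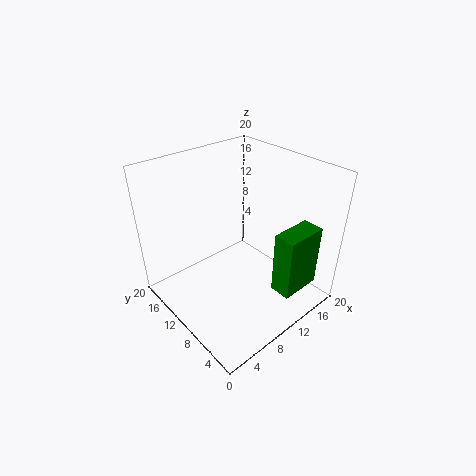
x = 12
y = 2
z = 3
w = 6
h = 9
c = 'green'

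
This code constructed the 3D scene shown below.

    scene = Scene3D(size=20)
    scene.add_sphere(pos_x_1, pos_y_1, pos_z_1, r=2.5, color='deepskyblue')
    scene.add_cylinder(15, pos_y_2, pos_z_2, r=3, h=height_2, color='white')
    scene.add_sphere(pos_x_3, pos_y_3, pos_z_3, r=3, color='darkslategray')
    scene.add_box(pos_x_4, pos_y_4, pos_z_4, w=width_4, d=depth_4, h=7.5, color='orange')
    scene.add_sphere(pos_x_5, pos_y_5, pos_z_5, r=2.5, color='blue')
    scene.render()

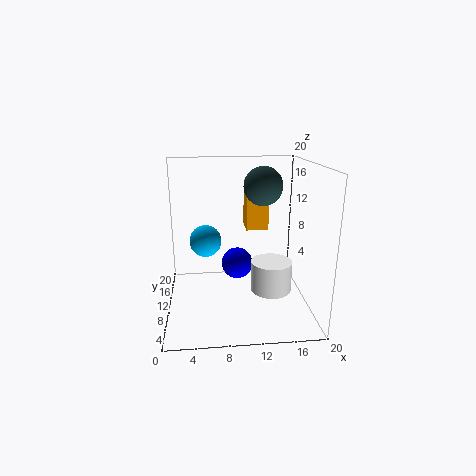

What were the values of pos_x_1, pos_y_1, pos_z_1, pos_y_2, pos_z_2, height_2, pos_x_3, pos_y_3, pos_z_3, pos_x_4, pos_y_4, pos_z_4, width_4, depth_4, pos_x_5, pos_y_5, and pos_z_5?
pos_x_1 = 5.5, pos_y_1 = 16, pos_z_1 = 7.5, pos_y_2 = 10.5, pos_z_2 = 1.5, height_2 = 4.5, pos_x_3 = 14.5, pos_y_3 = 16, pos_z_3 = 16, pos_x_4 = 12, pos_y_4 = 16, pos_z_4 = 9, width_4 = 3.5, depth_4 = 4, pos_x_5 = 10.5, pos_y_5 = 16, pos_z_5 = 3.5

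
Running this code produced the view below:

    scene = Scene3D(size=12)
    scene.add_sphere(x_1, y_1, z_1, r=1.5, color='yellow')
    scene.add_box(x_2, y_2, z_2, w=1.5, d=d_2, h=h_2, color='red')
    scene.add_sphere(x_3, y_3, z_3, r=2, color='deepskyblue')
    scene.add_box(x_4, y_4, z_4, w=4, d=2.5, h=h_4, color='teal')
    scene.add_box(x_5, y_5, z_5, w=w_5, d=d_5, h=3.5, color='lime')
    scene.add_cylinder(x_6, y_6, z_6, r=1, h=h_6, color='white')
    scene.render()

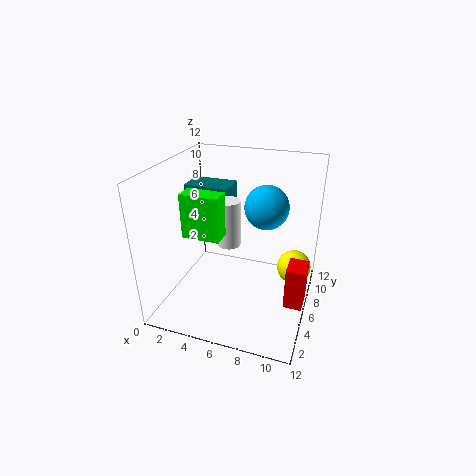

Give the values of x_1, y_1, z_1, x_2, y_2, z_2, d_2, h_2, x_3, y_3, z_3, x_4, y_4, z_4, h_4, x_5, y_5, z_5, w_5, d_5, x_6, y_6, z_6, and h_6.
x_1 = 10.5; y_1 = 8.5; z_1 = 2.5; x_2 = 10.5; y_2 = 4; z_2 = 1.5; d_2 = 2; h_2 = 3.5; x_3 = 7.5; y_3 = 9.5; z_3 = 7.5; x_4 = 0.5; y_4 = 7.5; z_4 = 7; h_4 = 2.5; x_5 = 2.5; y_5 = 3; z_5 = 7; w_5 = 3; d_5 = 1.5; x_6 = 5; y_6 = 6.5; z_6 = 5; h_6 = 4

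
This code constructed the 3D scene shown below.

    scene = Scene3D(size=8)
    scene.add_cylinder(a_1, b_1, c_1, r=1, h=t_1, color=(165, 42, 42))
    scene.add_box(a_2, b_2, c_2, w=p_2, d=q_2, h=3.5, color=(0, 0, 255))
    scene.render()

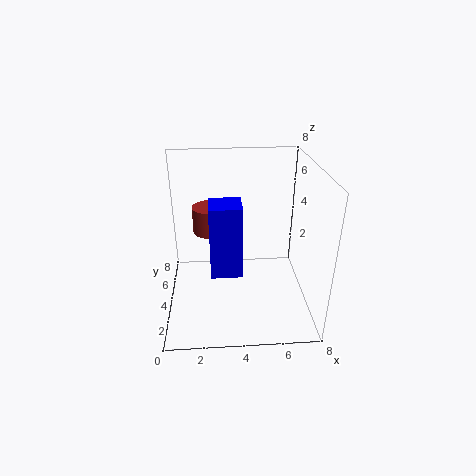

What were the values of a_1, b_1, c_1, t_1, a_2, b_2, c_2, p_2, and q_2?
a_1 = 2.5, b_1 = 5, c_1 = 4, t_1 = 1.5, a_2 = 2.5, b_2 = 1, c_2 = 3.5, p_2 = 1.5, q_2 = 1.5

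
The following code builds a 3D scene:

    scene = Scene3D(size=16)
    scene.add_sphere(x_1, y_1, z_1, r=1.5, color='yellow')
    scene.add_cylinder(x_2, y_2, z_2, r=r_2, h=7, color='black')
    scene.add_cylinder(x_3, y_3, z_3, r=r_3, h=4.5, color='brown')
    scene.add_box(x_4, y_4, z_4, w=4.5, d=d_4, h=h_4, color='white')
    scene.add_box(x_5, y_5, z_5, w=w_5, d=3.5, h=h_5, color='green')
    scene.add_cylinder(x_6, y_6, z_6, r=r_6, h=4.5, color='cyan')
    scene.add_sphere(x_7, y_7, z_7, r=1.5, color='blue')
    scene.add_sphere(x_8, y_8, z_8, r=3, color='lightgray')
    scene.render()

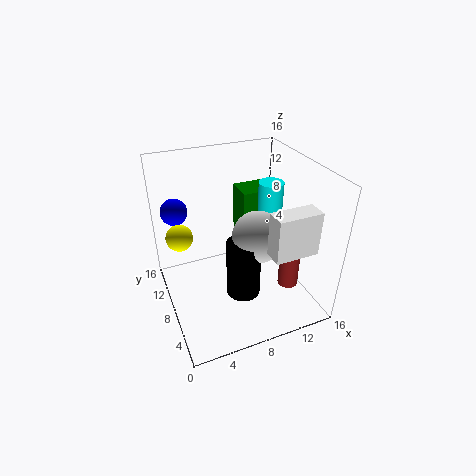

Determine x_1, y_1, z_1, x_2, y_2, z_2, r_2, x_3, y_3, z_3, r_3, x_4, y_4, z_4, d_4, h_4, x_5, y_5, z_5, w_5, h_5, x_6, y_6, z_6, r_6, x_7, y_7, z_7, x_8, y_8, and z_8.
x_1 = 2, y_1 = 10.5, z_1 = 8, x_2 = 8.5, y_2 = 7.5, z_2 = 0.5, r_2 = 2, x_3 = 11, y_3 = 2, z_3 = 5.5, r_3 = 1, x_4 = 9, y_4 = 1, z_4 = 9, d_4 = 2, h_4 = 4.5, x_5 = 10.5, y_5 = 12, z_5 = 4.5, w_5 = 4, h_5 = 6.5, x_6 = 13.5, y_6 = 11, z_6 = 8, r_6 = 1.5, x_7 = 2, y_7 = 12, z_7 = 10.5, x_8 = 10.5, y_8 = 8, z_8 = 7.5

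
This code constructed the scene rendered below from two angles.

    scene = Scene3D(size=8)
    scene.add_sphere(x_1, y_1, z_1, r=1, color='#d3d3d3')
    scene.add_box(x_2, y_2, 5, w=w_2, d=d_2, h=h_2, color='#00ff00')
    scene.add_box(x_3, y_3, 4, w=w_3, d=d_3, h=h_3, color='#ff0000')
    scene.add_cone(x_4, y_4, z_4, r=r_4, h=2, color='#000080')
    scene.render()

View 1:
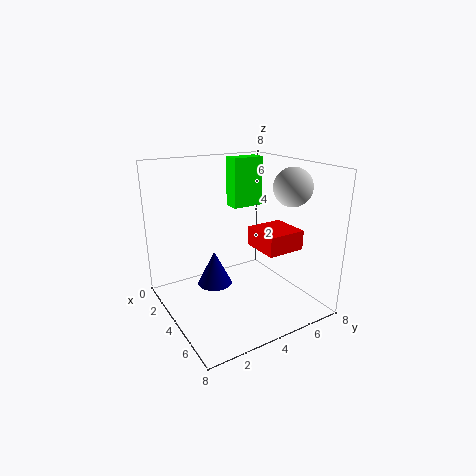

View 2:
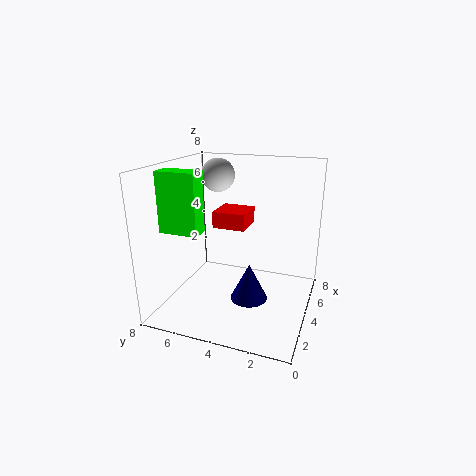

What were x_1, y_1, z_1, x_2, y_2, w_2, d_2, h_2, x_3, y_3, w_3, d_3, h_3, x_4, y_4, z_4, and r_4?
x_1 = 6; y_1 = 6; z_1 = 7; x_2 = 1; y_2 = 5; w_2 = 1; d_2 = 2; h_2 = 3; x_3 = 5; y_3 = 4; w_3 = 2; d_3 = 2; h_3 = 1; x_4 = 3; y_4 = 3; z_4 = 1; r_4 = 1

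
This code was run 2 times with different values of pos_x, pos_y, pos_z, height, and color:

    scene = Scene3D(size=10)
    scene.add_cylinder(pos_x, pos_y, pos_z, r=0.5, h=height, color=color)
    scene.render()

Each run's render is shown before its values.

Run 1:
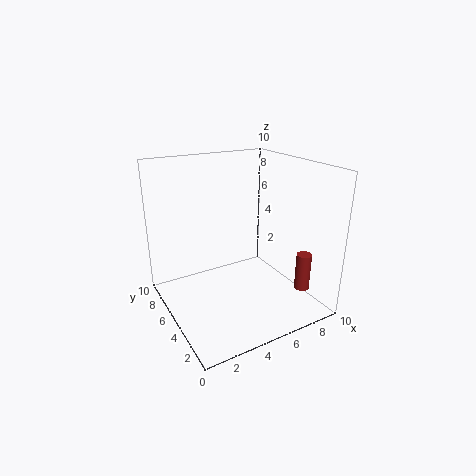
pos_x = 8, pos_y = 1.5, pos_z = 2, height = 2.5, color = 'brown'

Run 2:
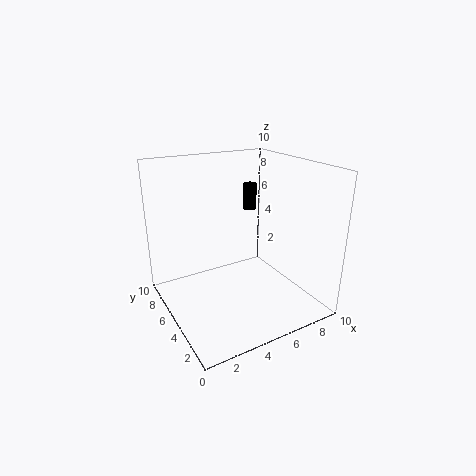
pos_x = 7.5, pos_y = 7.5, pos_z = 6, height = 2, color = 'black'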